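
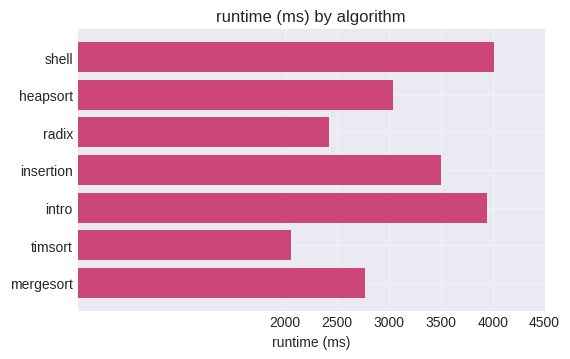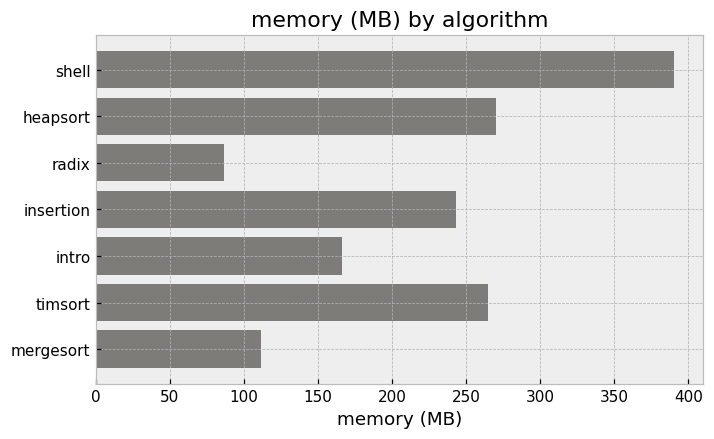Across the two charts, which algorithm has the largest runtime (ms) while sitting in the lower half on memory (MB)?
Chart 2 median memory (MB) ≈ 250; below-median algorithms: radix, intro, mergesort. Among those, intro has the highest runtime (ms) (≈ 4000).

intro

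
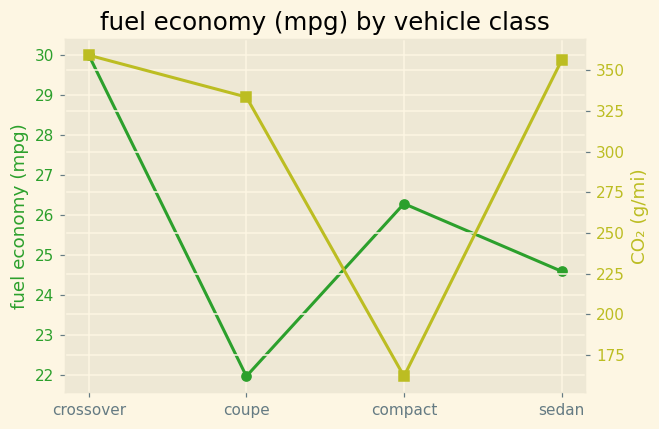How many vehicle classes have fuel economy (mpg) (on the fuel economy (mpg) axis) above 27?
1

Above 27: crossover.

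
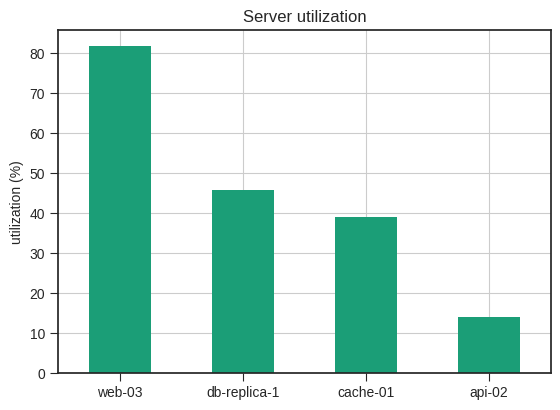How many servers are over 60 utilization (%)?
Above 60: web-03.

1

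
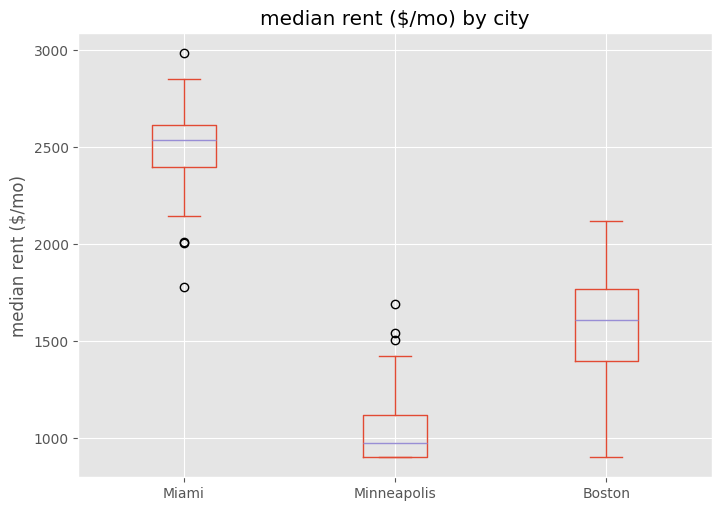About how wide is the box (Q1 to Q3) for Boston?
Q3 ≈ 1800, Q1 ≈ 1400; IQR ≈ 400.

≈ 400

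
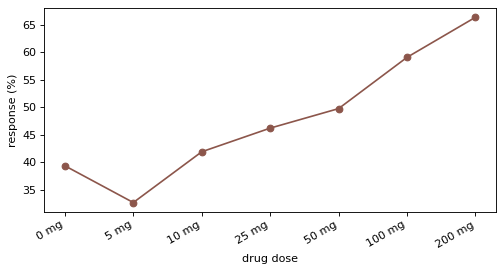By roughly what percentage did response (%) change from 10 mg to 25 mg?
10 mg ≈ 40, 25 mg ≈ 45; (45 − 40) / 40 ≈ +12.5%.

≈ +12.5%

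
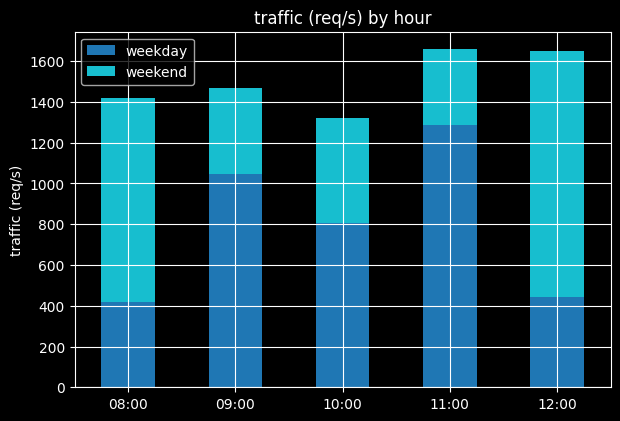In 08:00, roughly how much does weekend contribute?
weekend top ≈ 1400, bottom ≈ 400; segment ≈ 1000.

≈ 1000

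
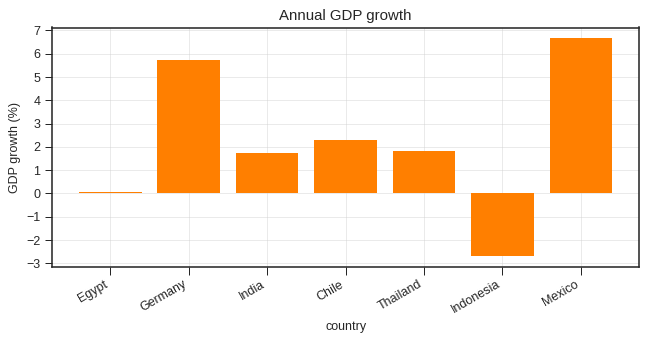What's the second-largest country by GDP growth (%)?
Top 3: Mexico ≈ 7, Germany ≈ 6, Chile ≈ 2.

Germany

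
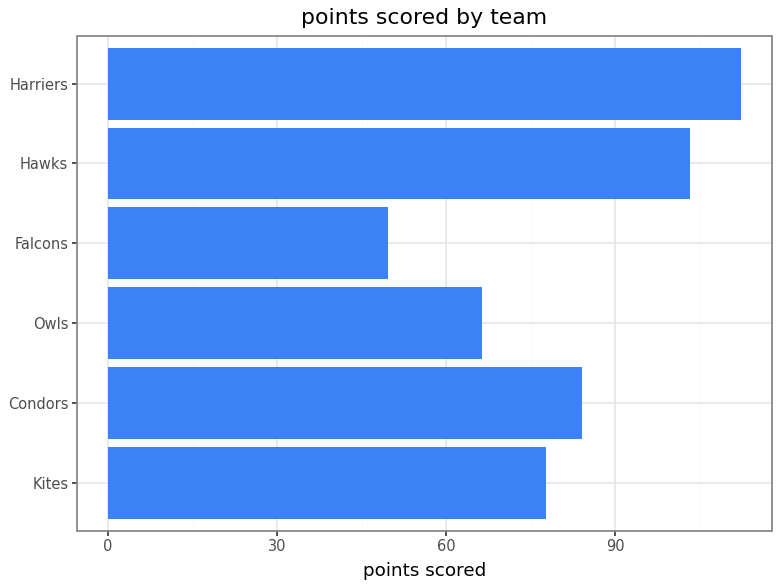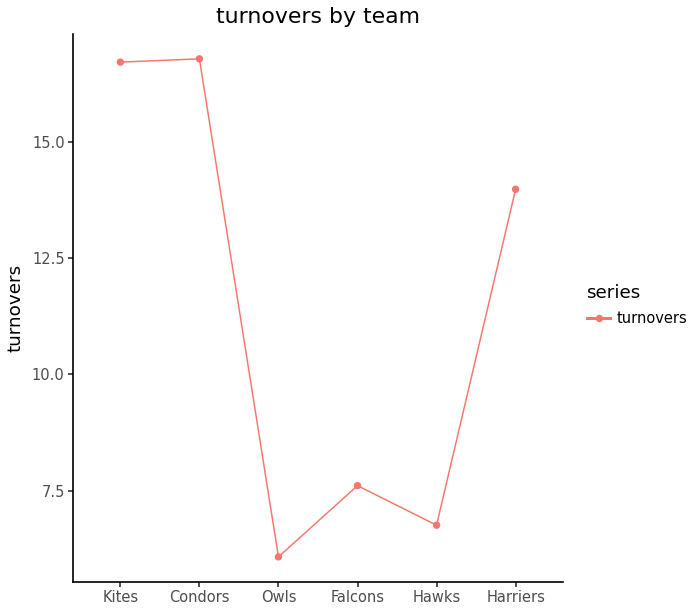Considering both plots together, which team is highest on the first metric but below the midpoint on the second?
Chart 2 median turnovers ≈ 10; below-median teams: Owls, Falcons, Hawks. Among those, Hawks has the highest points scored (≈ 100).

Hawks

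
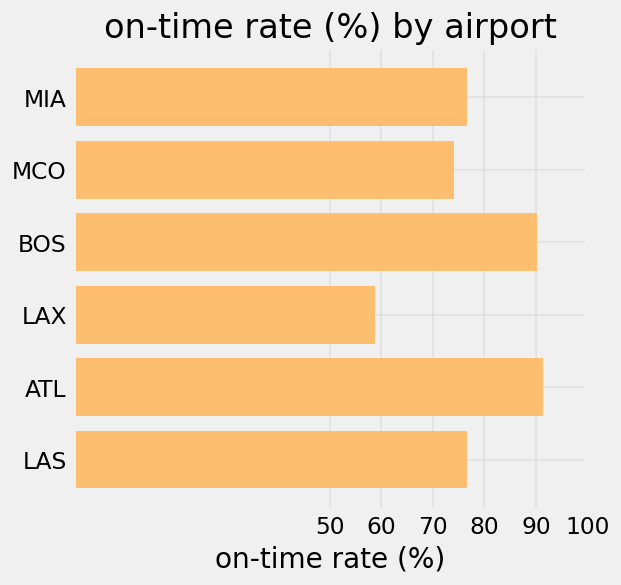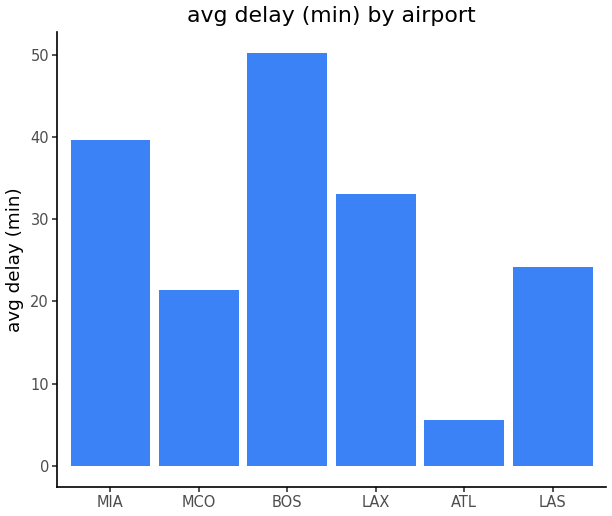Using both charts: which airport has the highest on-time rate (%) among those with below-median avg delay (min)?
ATL

Chart 2 median avg delay (min) ≈ 30; below-median airports: MCO, ATL, LAS. Among those, ATL has the highest on-time rate (%) (≈ 90).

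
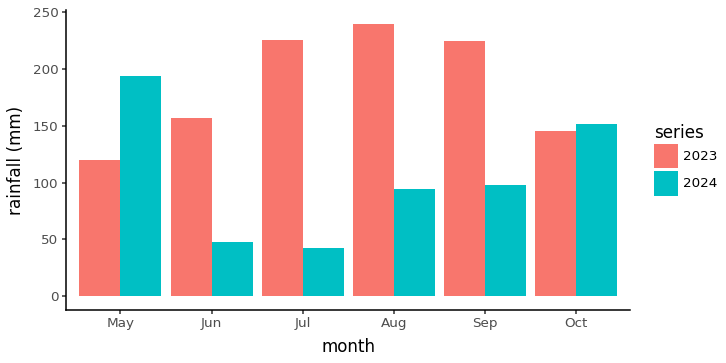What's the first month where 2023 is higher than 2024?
May: 2023 ≈ 120 vs 2024 ≈ 200 (not yet); Jun: 2023 ≈ 160 vs 2024 ≈ 40 (first crossover).

Jun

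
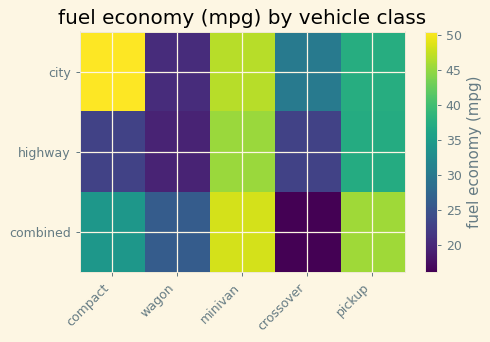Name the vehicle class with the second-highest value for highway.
pickup

Top 3 for highway: minivan ≈ 45, pickup ≈ 35, crossover ≈ 25.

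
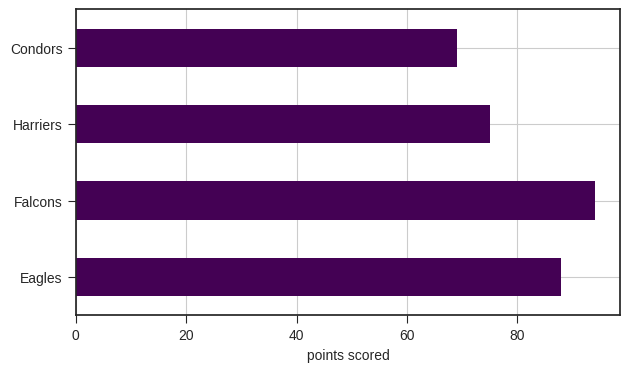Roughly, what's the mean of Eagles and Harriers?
≈ 85

(90 + 80) / 2 ≈ 85.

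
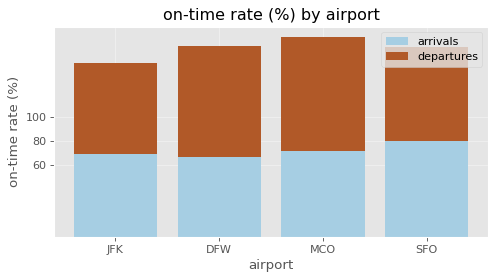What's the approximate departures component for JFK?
≈ 80

departures top ≈ 140, bottom ≈ 60; segment ≈ 80.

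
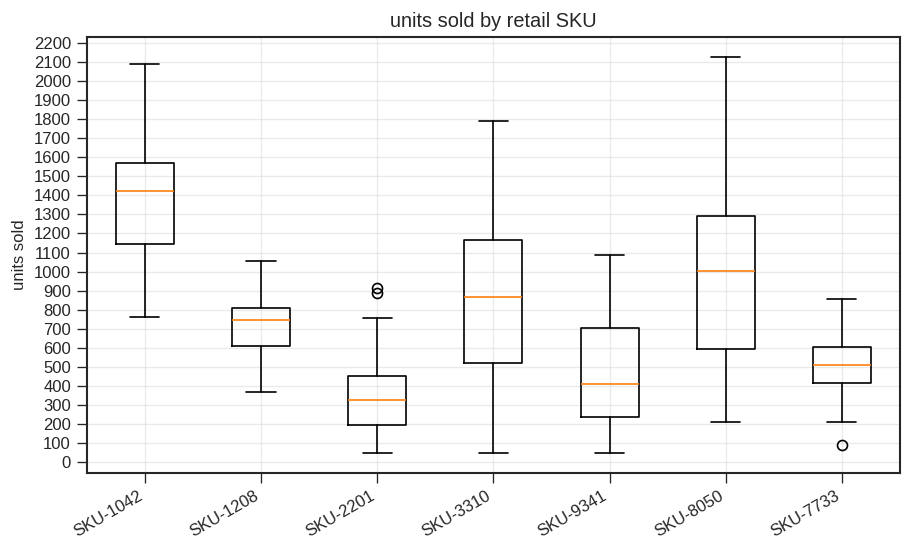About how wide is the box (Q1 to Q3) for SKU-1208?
Q3 ≈ 800, Q1 ≈ 600; IQR ≈ 200.

≈ 200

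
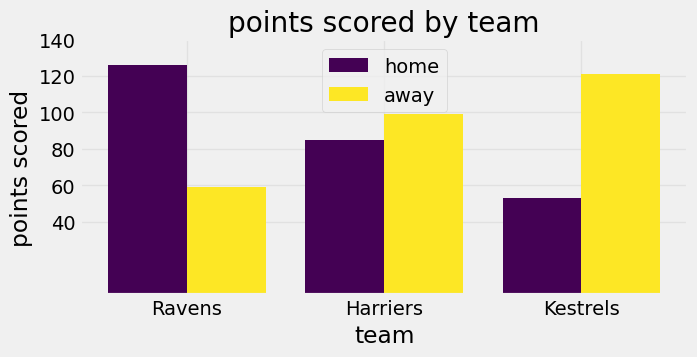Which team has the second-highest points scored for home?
Harriers

Top 3 for home: Ravens ≈ 120, Harriers ≈ 80, Kestrels ≈ 60.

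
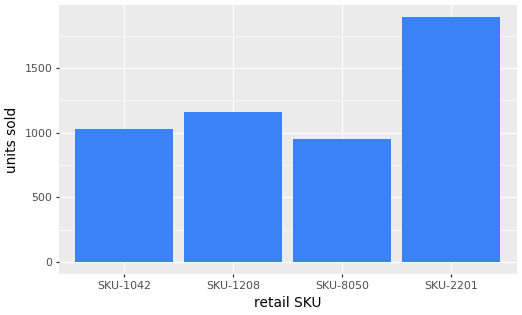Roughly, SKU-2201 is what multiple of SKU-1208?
≈ 1.5×

SKU-2201 ≈ 1800, SKU-1208 ≈ 1200; 1800/1200 ≈ 1.5.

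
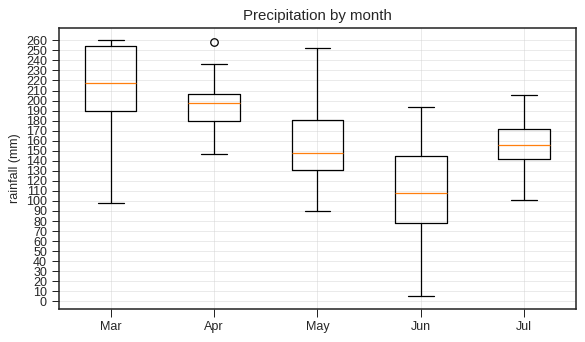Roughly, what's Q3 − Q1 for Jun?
Q3 ≈ 140, Q1 ≈ 80; IQR ≈ 60.

≈ 60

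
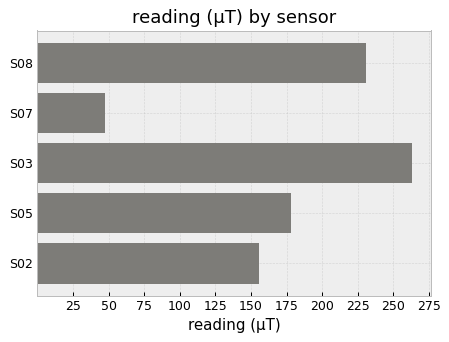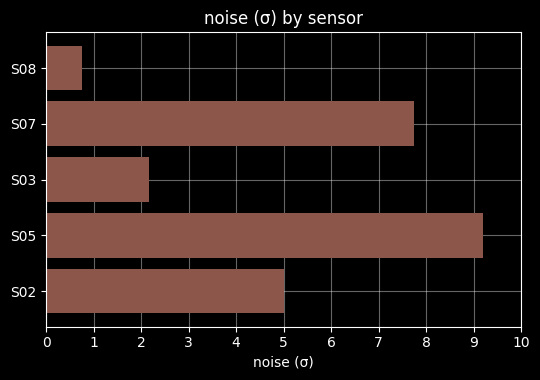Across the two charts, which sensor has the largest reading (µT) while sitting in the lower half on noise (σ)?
Chart 2 median noise (σ) ≈ 5; below-median sensors: S08, S03. Among those, S03 has the highest reading (µT) (≈ 275).

S03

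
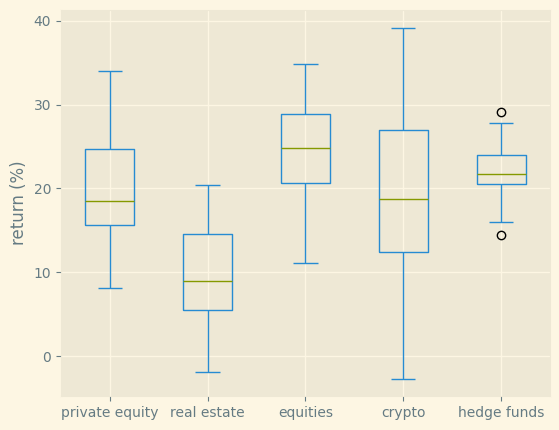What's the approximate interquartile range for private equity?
Q3 ≈ 24, Q1 ≈ 16; IQR ≈ 8.

≈ 8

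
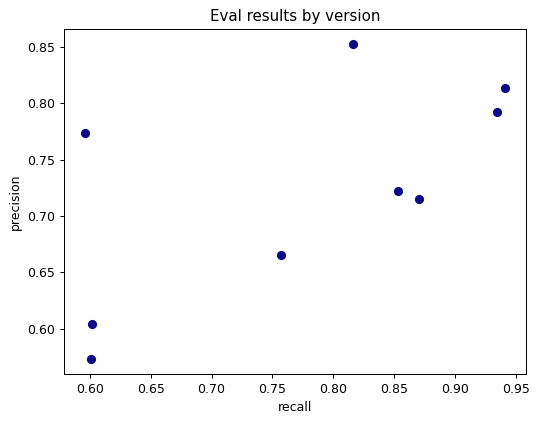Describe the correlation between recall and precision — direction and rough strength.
Points are positively correlated; moderate (|r| ≈ 0.6).

positive, moderate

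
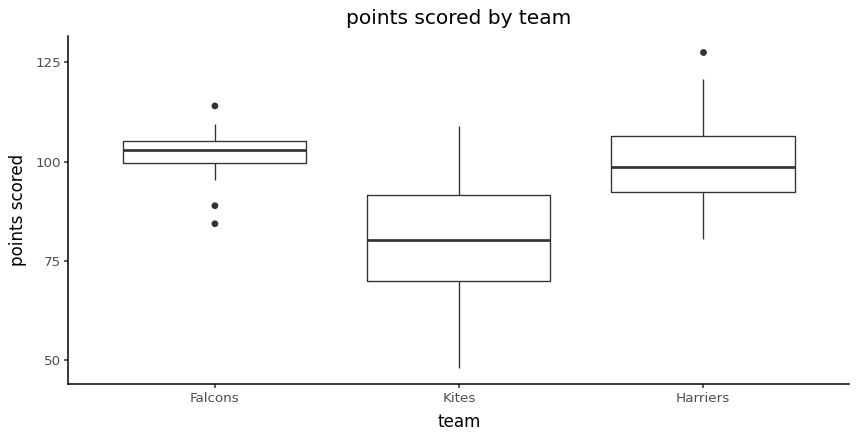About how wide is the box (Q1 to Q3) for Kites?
≈ 22

Q3 ≈ 92, Q1 ≈ 70; IQR ≈ 22.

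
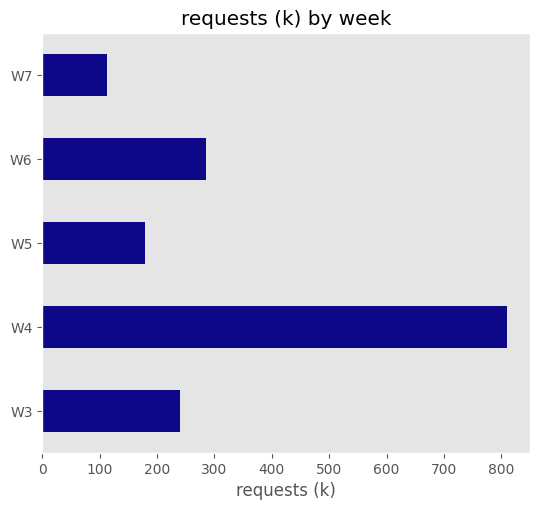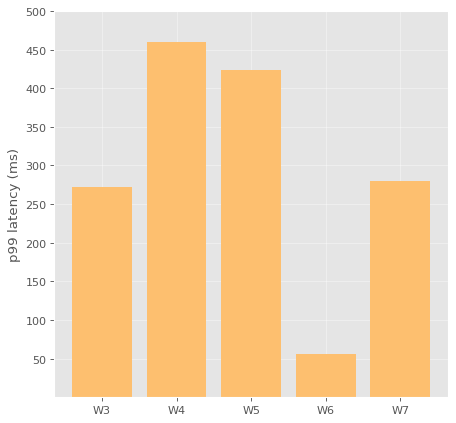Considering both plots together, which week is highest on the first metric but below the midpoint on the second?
W6

Chart 2 median p99 latency (ms) ≈ 300; below-median weeks: W3, W6. Among those, W6 has the highest requests (k) (≈ 300).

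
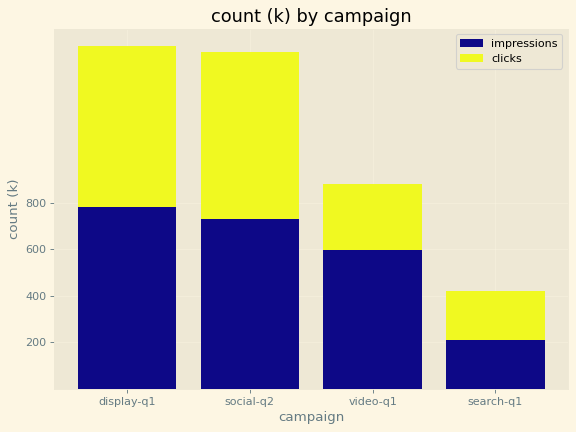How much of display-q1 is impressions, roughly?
impressions top ≈ 800, bottom ≈ 0; segment ≈ 800.

≈ 800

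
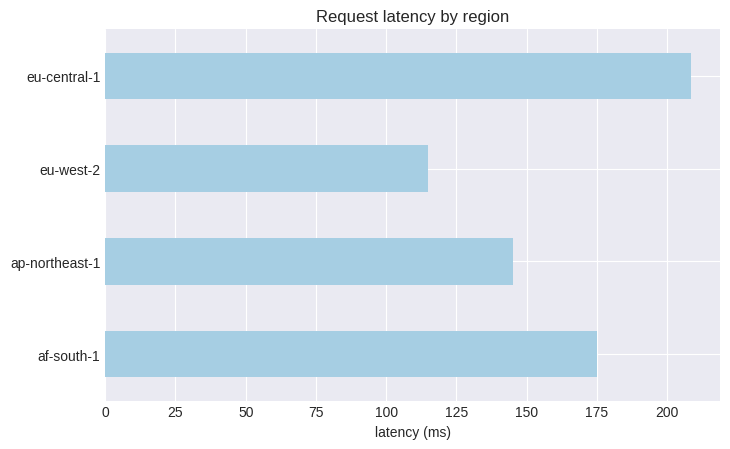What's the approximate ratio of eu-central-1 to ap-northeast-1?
≈ 1.43×

eu-central-1 ≈ 200, ap-northeast-1 ≈ 140; 200/140 ≈ 1.43.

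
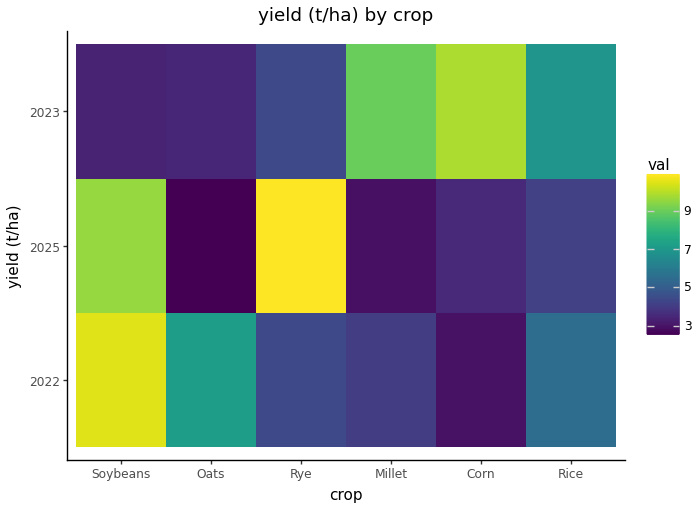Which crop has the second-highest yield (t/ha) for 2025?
Top 3 for 2025: Rye ≈ 11, Soybeans ≈ 10, Rice ≈ 4.

Soybeans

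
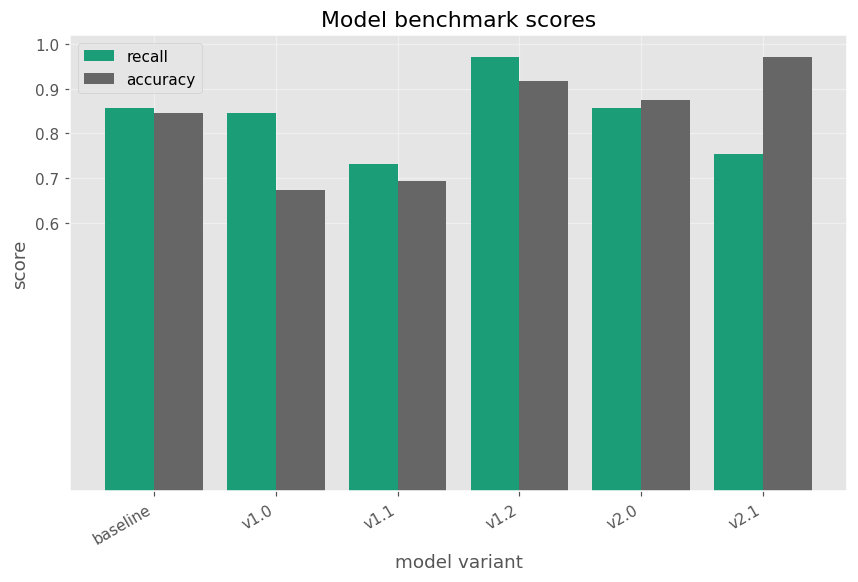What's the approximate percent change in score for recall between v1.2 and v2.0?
≈ -10%

v1.2 ≈ 1.0, v2.0 ≈ 0.9; (0.9 − 1.0) / 1.0 ≈ -10%.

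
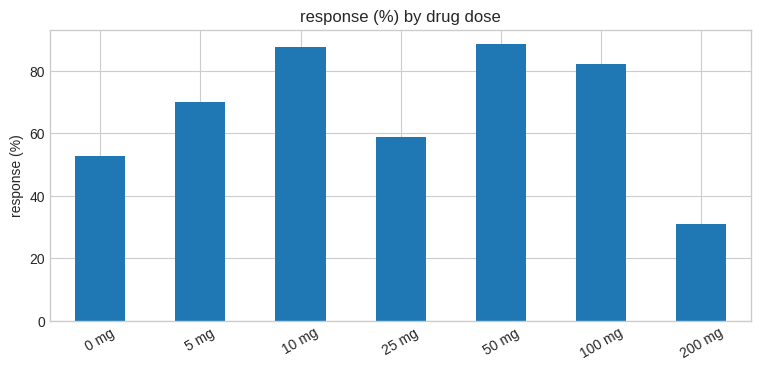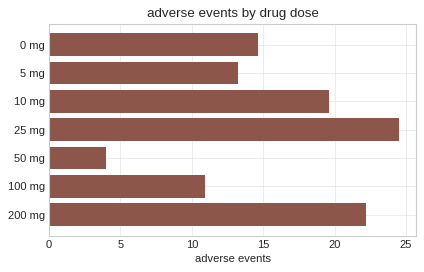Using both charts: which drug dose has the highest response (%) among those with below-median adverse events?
50 mg

Chart 2 median adverse events ≈ 15; below-median drug doses: 5 mg, 50 mg, 100 mg. Among those, 50 mg has the highest response (%) (≈ 90).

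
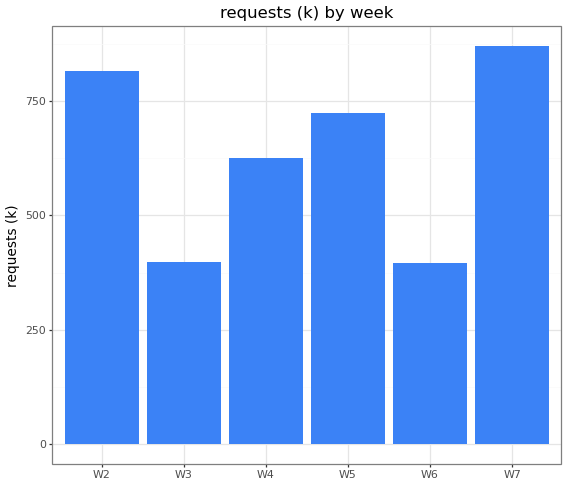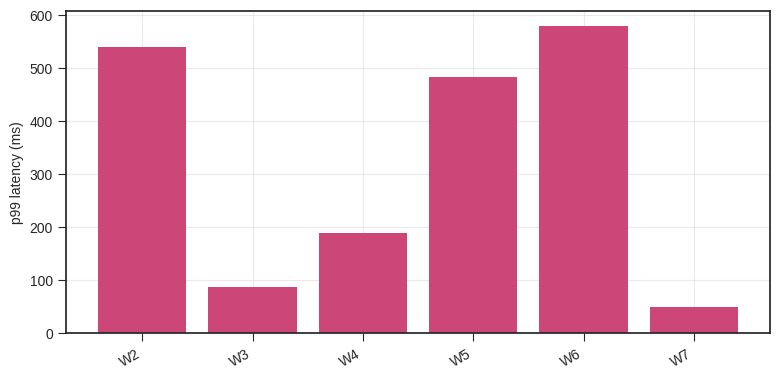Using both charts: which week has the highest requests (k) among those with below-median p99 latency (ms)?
W7

Chart 2 median p99 latency (ms) ≈ 300; below-median weeks: W3, W4, W7. Among those, W7 has the highest requests (k) (≈ 900).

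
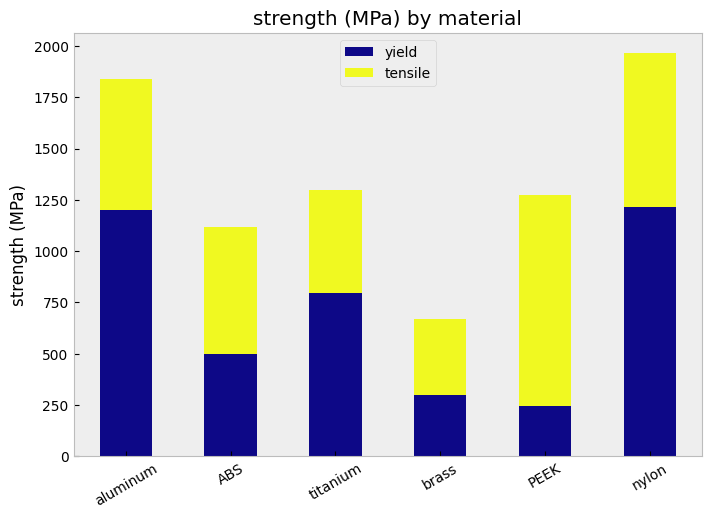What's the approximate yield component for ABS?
≈ 400

yield top ≈ 400, bottom ≈ 0; segment ≈ 400.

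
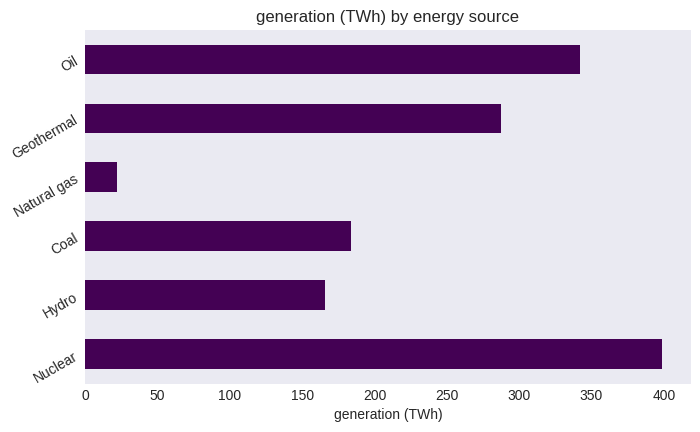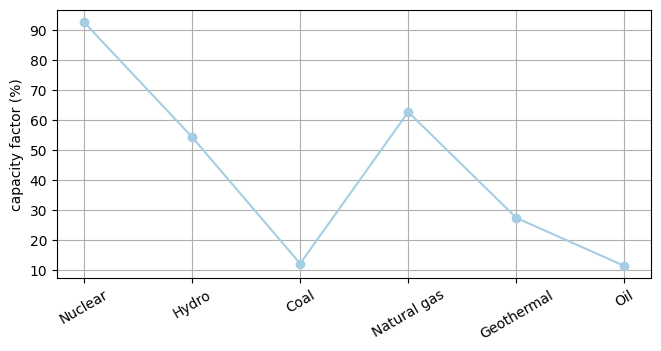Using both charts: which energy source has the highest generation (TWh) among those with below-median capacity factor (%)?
Oil

Chart 2 median capacity factor (%) ≈ 40; below-median energy sources: Coal, Geothermal, Oil. Among those, Oil has the highest generation (TWh) (≈ 350).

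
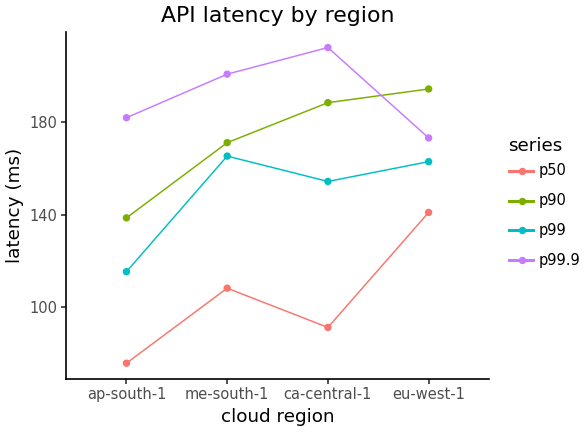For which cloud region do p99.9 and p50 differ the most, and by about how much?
ca-central-1, ≈ 120 ms

ca-central-1: p99.9 ≈ 220, p50 ≈ 100 → gap ≈ 120. Next-largest (ap-south-1) is only ≈ 100.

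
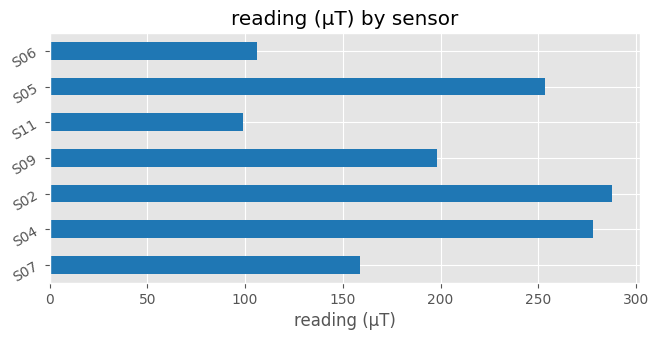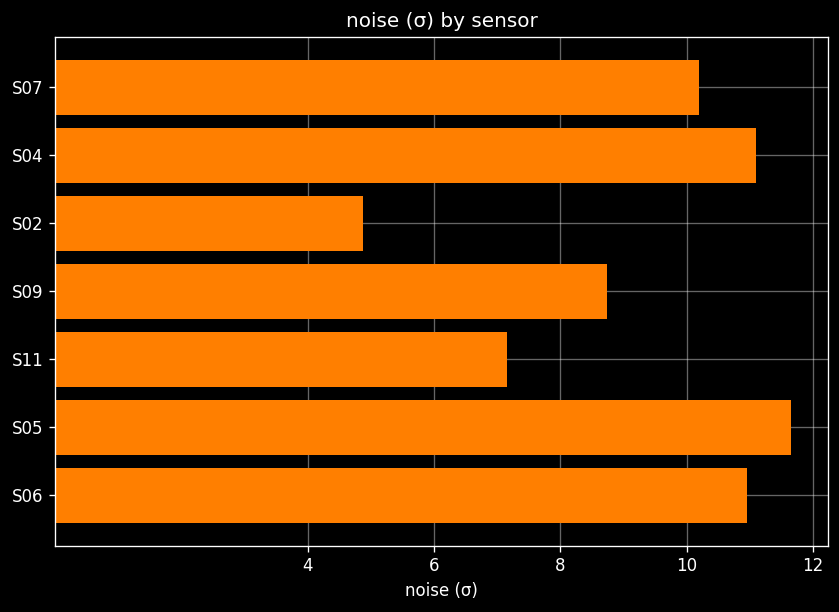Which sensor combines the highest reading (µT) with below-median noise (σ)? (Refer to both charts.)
Chart 2 median noise (σ) ≈ 10; below-median sensors: S02, S09, S11. Among those, S02 has the highest reading (µT) (≈ 300).

S02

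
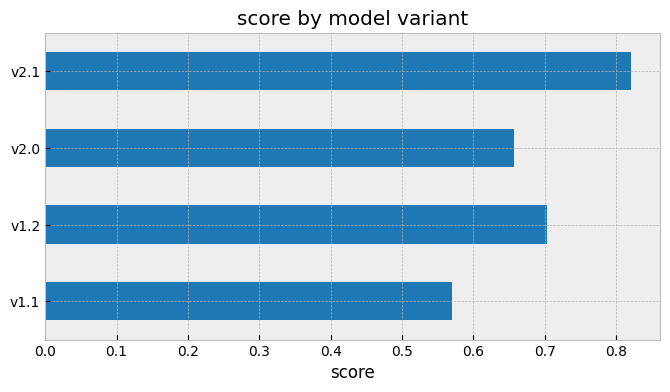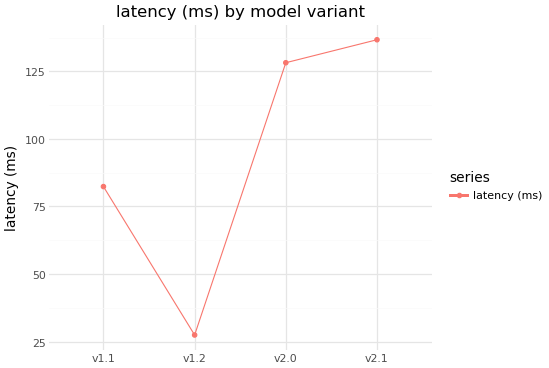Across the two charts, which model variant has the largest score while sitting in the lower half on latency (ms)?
v1.2

Chart 2 median latency (ms) ≈ 100; below-median model variants: v1.1, v1.2. Among those, v1.2 has the highest score (≈ 0.7).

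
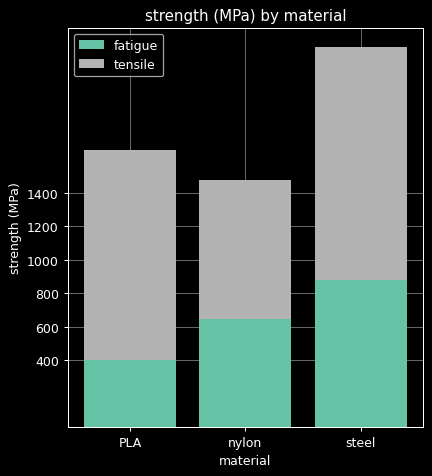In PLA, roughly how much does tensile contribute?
tensile top ≈ 1600, bottom ≈ 400; segment ≈ 1200.

≈ 1200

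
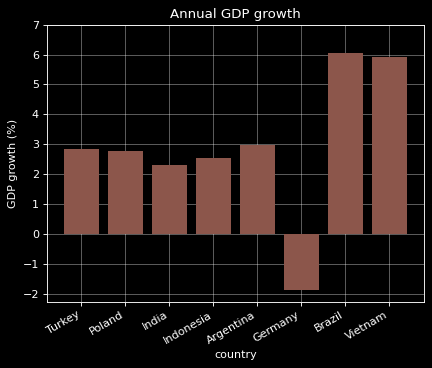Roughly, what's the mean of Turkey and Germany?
≈ 0

(3 + -2) / 2 ≈ 0.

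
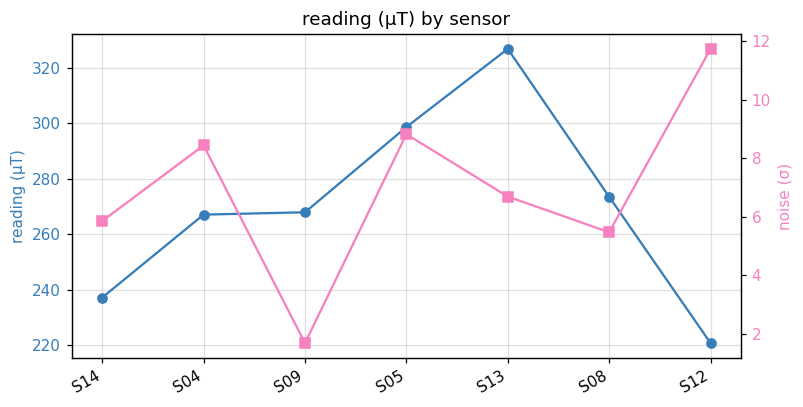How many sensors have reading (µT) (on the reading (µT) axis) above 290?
2

Above 290: S05, S13.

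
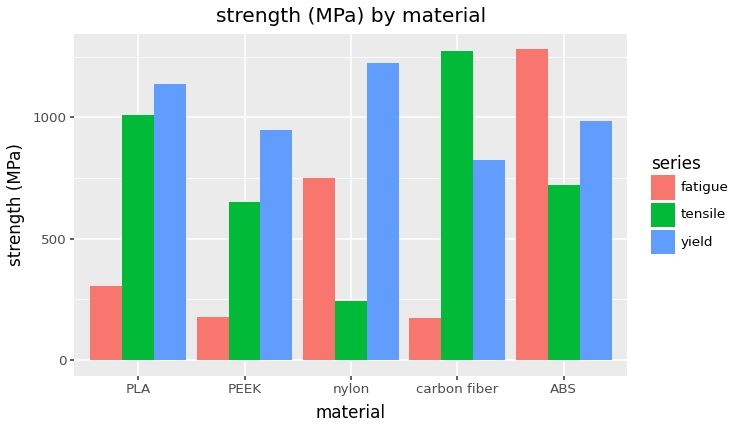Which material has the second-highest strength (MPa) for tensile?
PLA

Top 3 for tensile: carbon fiber ≈ 1200, PLA ≈ 1000, ABS ≈ 800.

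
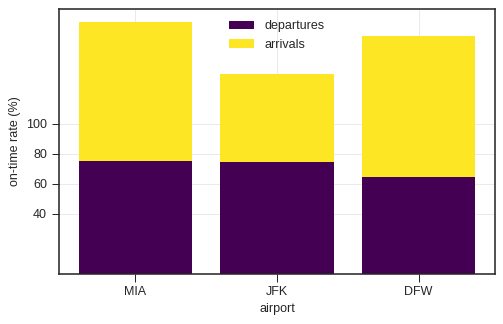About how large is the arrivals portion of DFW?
arrivals top ≈ 160, bottom ≈ 60; segment ≈ 100.

≈ 100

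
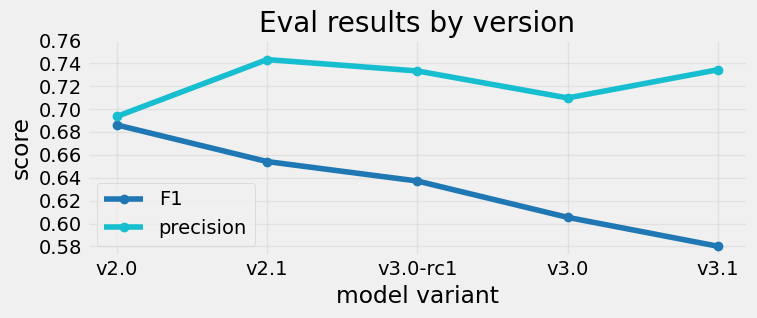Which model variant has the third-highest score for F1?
v3.0-rc1

Top 4 for F1: v2.0 ≈ 0.68, v2.1 ≈ 0.66, v3.0-rc1 ≈ 0.64, v3.0 ≈ 0.60.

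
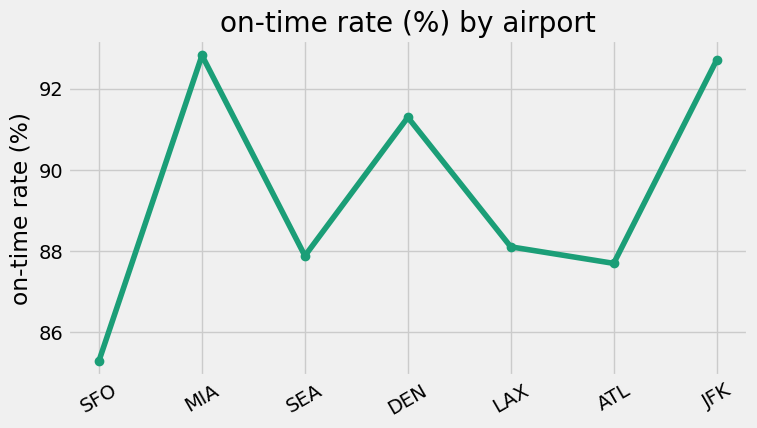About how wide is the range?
≈ 8

Max MIA ≈ 93, min SFO ≈ 85; range ≈ 8.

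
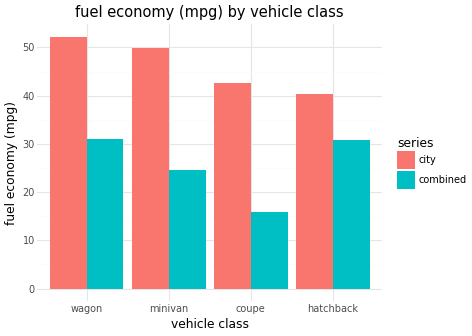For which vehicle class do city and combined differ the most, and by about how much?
coupe, ≈ 30 mpg

coupe: city ≈ 45, combined ≈ 15 → gap ≈ 30. Next-largest (minivan) is only ≈ 25.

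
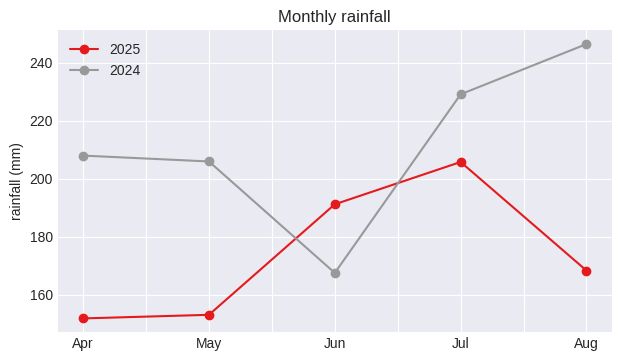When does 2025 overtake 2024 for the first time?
Jun

May: 2025 ≈ 150 vs 2024 ≈ 210 (not yet); Jun: 2025 ≈ 190 vs 2024 ≈ 170 (first crossover).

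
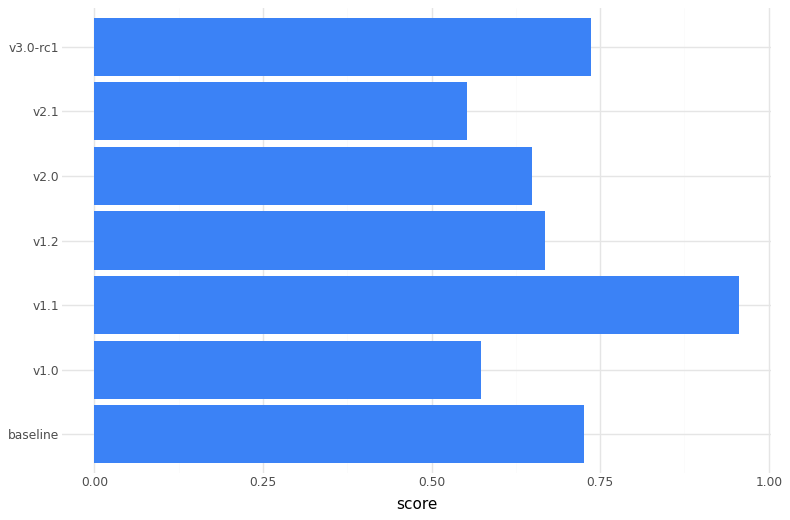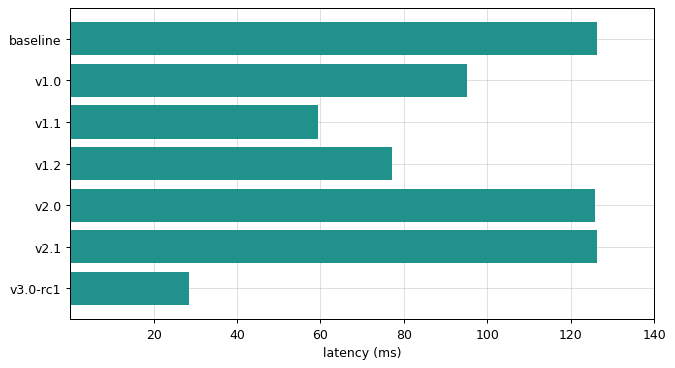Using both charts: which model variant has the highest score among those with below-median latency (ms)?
v1.1

Chart 2 median latency (ms) ≈ 100; below-median model variants: v1.1, v1.2, v3.0-rc1. Among those, v1.1 has the highest score (≈ 1).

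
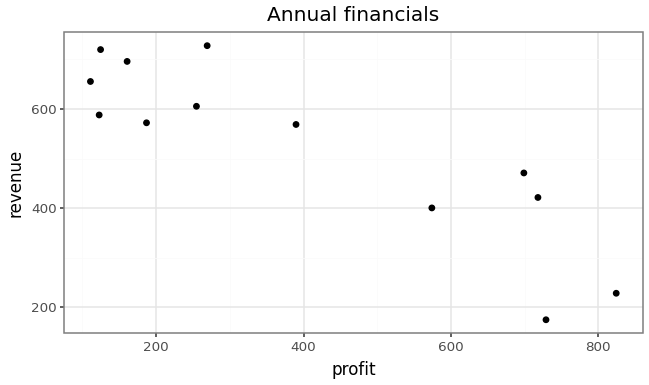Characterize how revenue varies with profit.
Points are negatively correlated; strong (|r| ≈ 0.9).

negative, strong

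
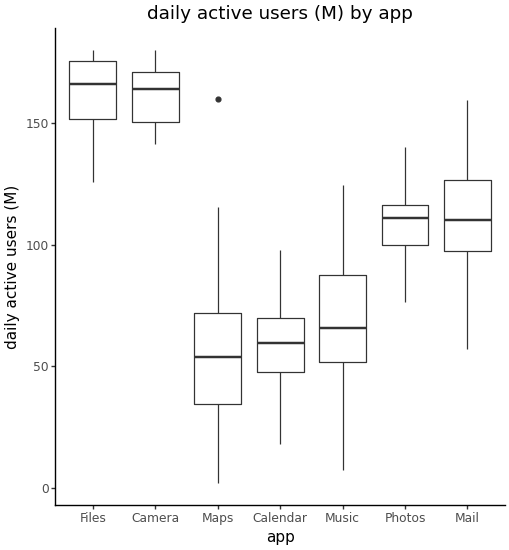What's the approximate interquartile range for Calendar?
Q3 ≈ 70, Q1 ≈ 50; IQR ≈ 20.

≈ 20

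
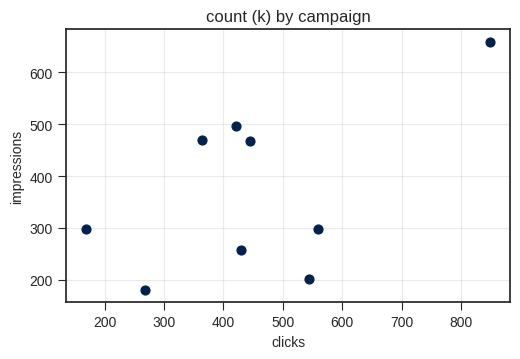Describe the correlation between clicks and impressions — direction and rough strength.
positive, moderate

Points are positively correlated; moderate (|r| ≈ 0.5).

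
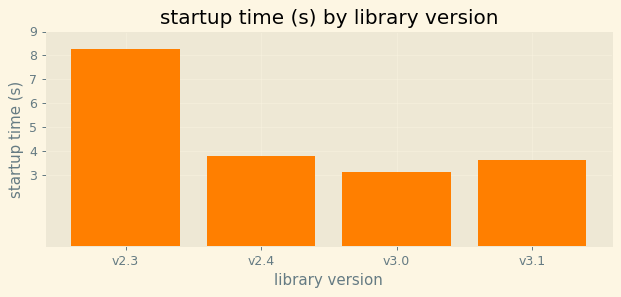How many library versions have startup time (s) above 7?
1

Above 7: v2.3.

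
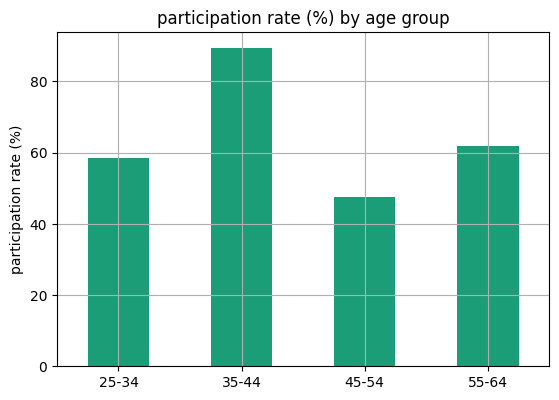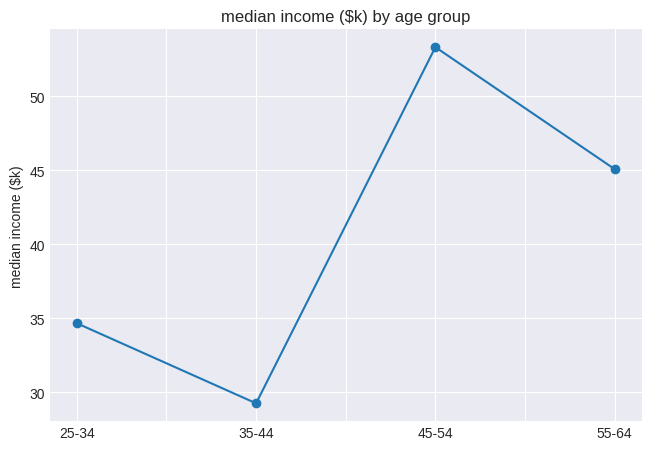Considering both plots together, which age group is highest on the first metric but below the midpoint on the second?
Chart 2 median median income ($k) ≈ 40; below-median age groups: 25-34, 35-44. Among those, 35-44 has the highest participation rate (%) (≈ 90).

35-44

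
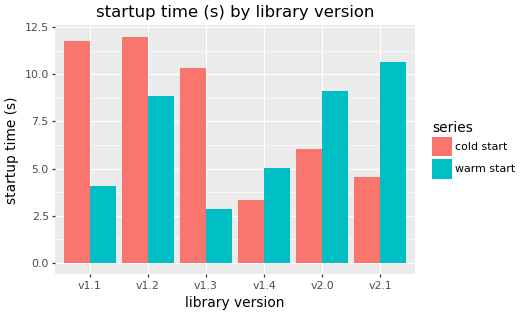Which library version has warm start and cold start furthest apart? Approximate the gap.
v1.1, ≈ 8 s

v1.1: warm start ≈ 4, cold start ≈ 12 → gap ≈ 8. Next-largest (v1.3) is only ≈ 7.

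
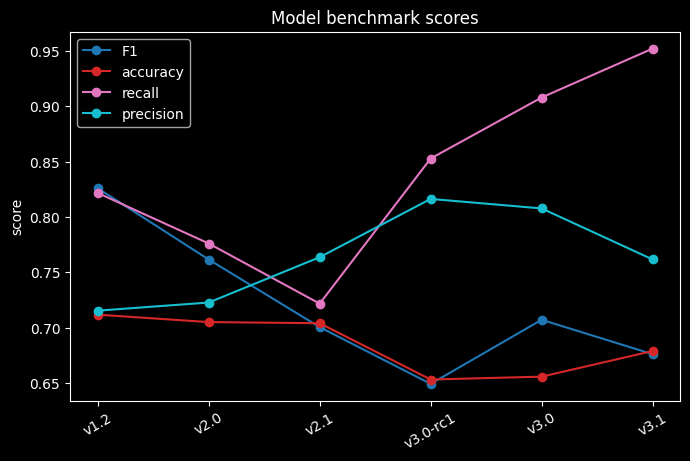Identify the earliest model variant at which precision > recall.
v2.0: precision ≈ 0.70 vs recall ≈ 0.80 (not yet); v2.1: precision ≈ 0.75 vs recall ≈ 0.70 (first crossover).

v2.1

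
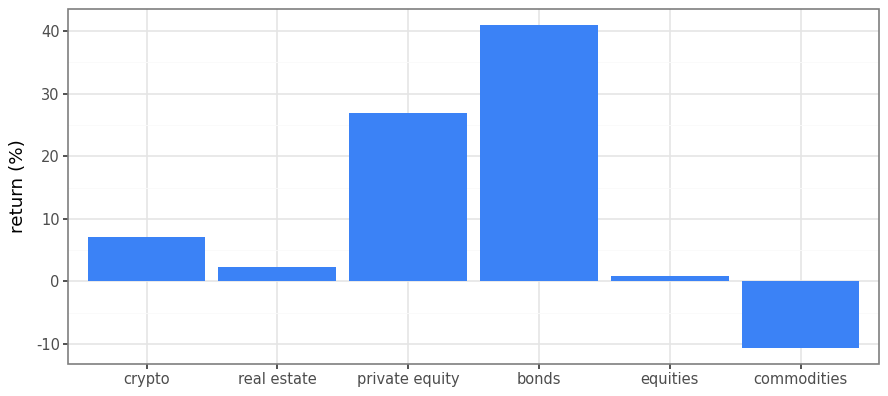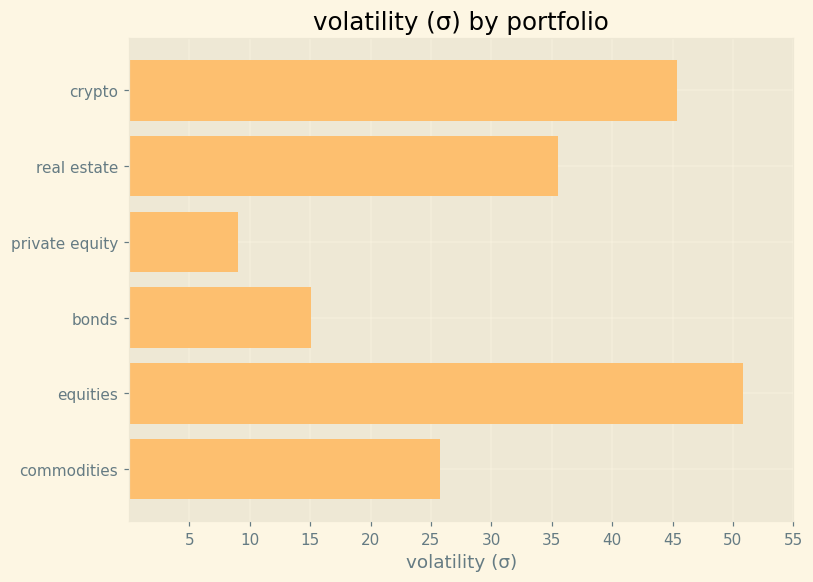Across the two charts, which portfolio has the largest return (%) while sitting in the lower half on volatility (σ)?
Chart 2 median volatility (σ) ≈ 30; below-median portfolios: private equity, bonds, commodities. Among those, bonds has the highest return (%) (≈ 40).

bonds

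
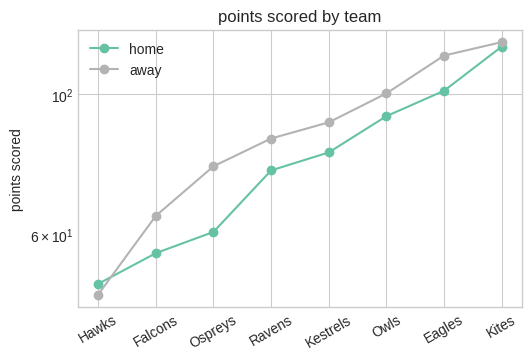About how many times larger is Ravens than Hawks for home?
Ravens ≈ 80, Hawks ≈ 50; 80/50 ≈ 1.6.

≈ 1.6×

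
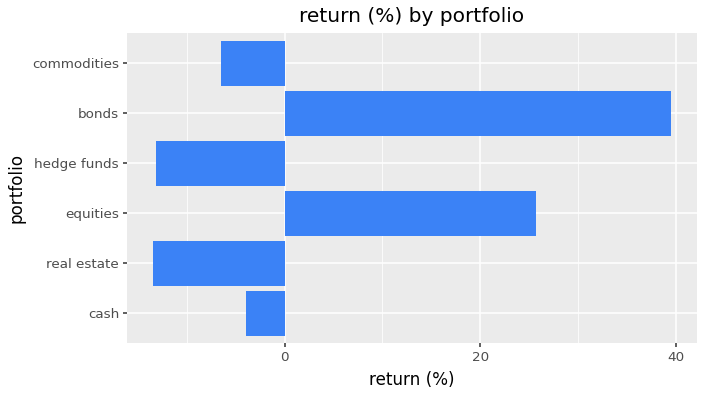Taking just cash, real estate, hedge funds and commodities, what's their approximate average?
(-5 + -15 + -15 + -5) / 4 ≈ -10.

≈ -10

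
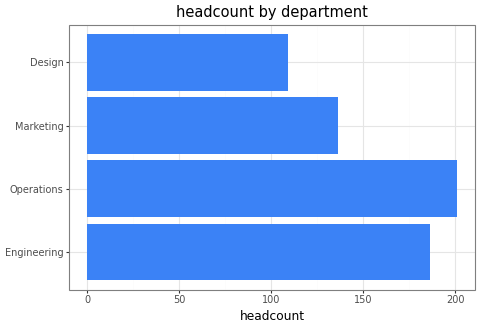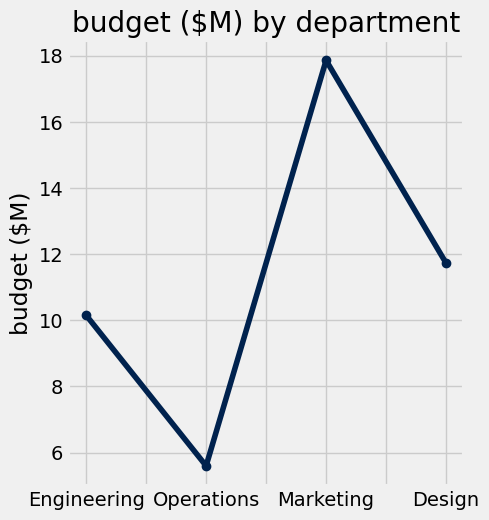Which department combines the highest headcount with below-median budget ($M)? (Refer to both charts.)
Chart 2 median budget ($M) ≈ 10; below-median departments: Engineering, Operations. Among those, Operations has the highest headcount (≈ 200).

Operations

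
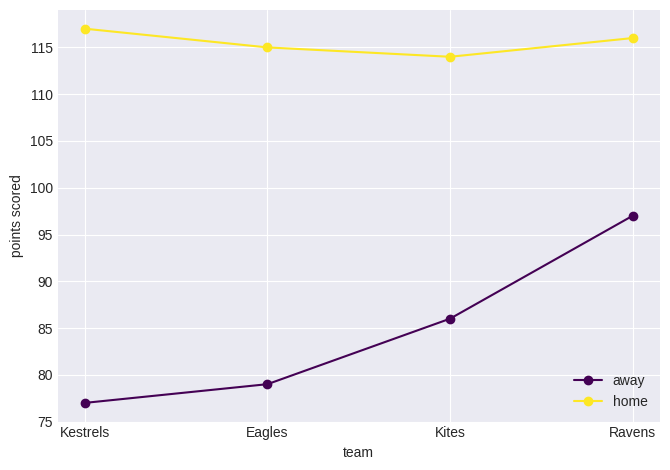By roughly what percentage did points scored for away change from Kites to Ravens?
≈ +11.8%

Kites ≈ 85, Ravens ≈ 95; (95 − 85) / 85 ≈ +11.8%.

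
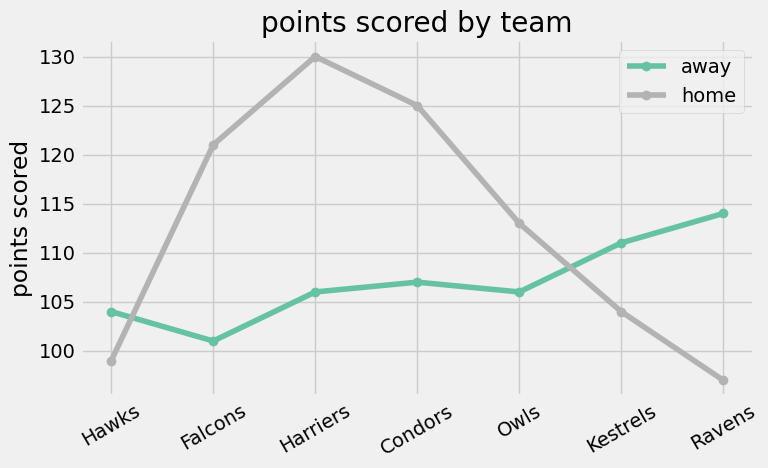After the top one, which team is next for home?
Top 3 for home: Harriers ≈ 130, Condors ≈ 125, Falcons ≈ 120.

Condors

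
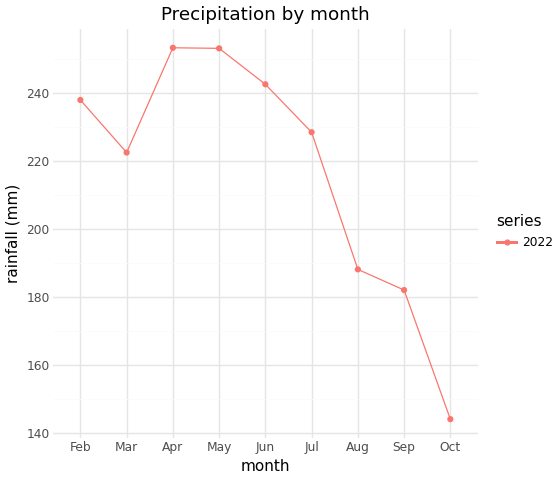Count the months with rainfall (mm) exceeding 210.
6

Above 210: Feb, Mar, Apr, May, Jun, Jul.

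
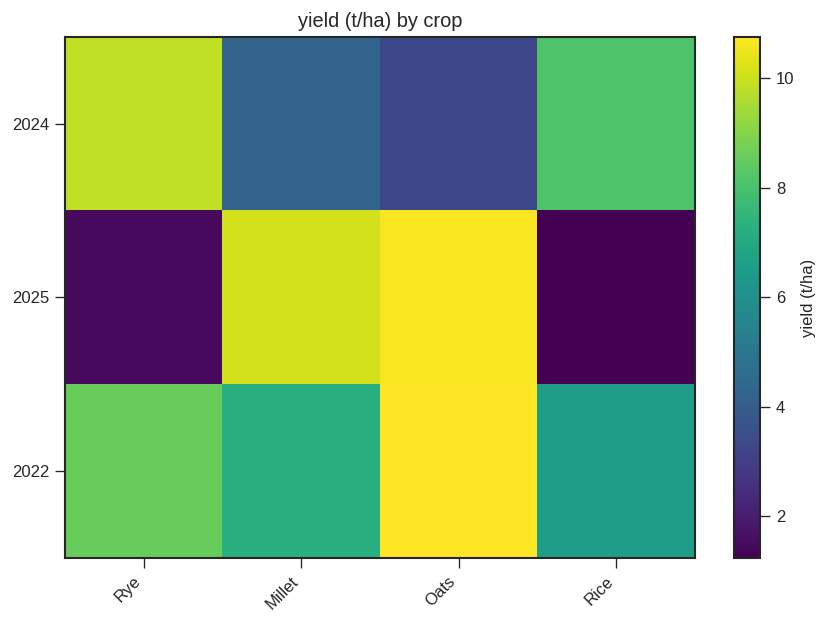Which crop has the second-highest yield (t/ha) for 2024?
Rice

Top 3 for 2024: Rye ≈ 10, Rice ≈ 8, Millet ≈ 4.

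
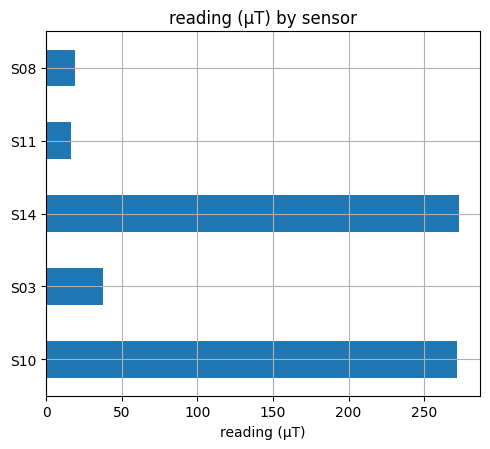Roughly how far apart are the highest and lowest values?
≈ 250

Max S14 ≈ 275, min S11 ≈ 25; range ≈ 250.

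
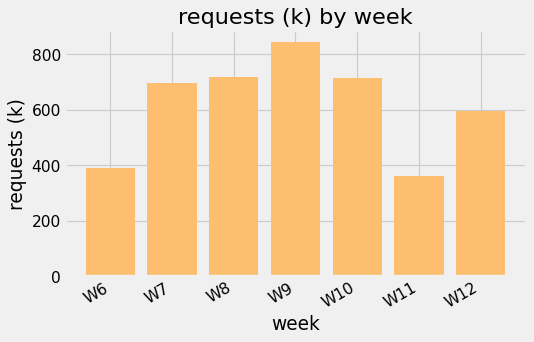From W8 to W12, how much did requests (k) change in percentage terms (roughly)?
≈ -14.3%

W8 ≈ 700, W12 ≈ 600; (600 − 700) / 700 ≈ -14.3%.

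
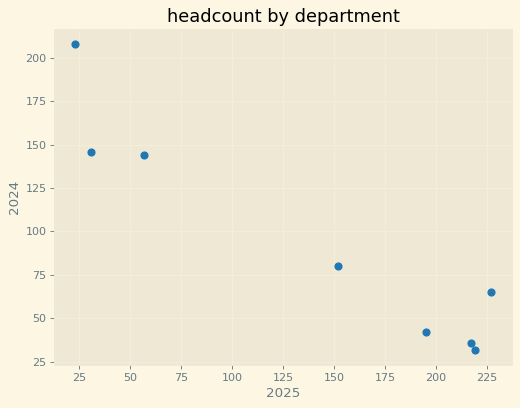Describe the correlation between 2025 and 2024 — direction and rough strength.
Points are negatively correlated; strong (|r| ≈ 0.9).

negative, strong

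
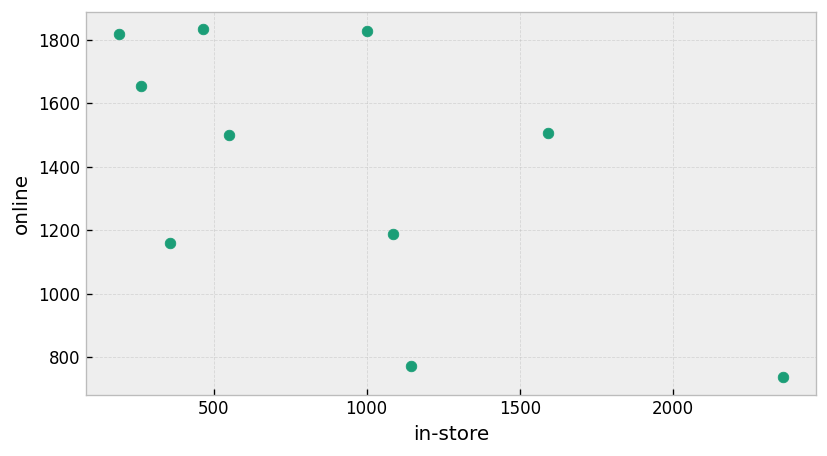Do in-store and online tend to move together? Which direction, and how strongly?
negative, moderate

Points are negatively correlated; moderate (|r| ≈ 0.6).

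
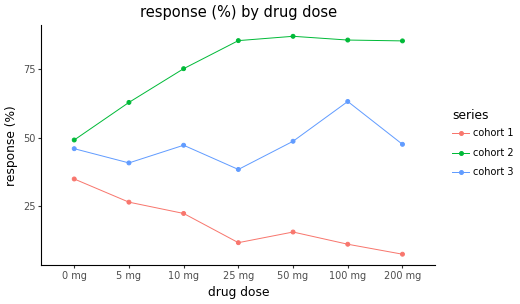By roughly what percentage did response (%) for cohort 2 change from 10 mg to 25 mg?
≈ +12.5%

10 mg ≈ 80, 25 mg ≈ 90; (90 − 80) / 80 ≈ +12.5%.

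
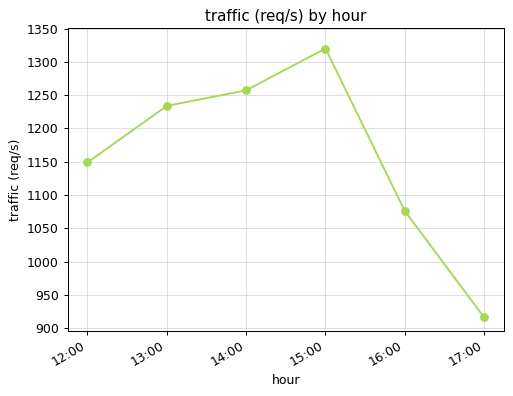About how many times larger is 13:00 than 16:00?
≈ 1.14×

13:00 ≈ 1250, 16:00 ≈ 1100; 1250/1100 ≈ 1.14.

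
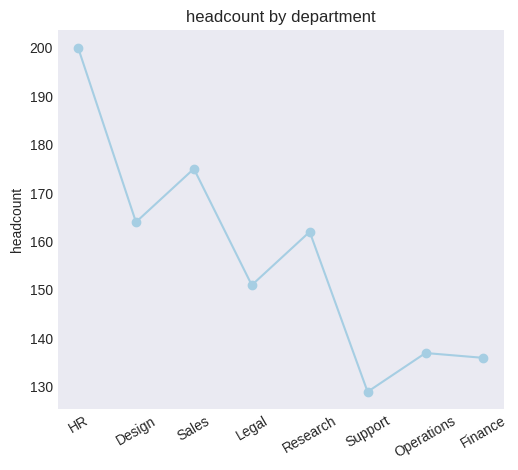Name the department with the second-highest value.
Top 3: HR ≈ 200, Sales ≈ 180, Design ≈ 160.

Sales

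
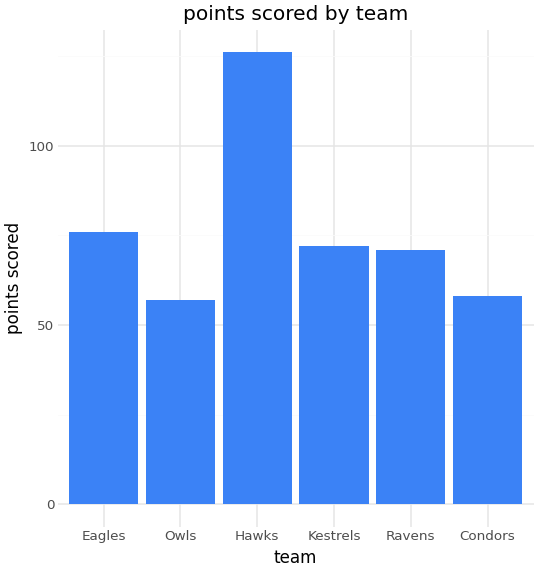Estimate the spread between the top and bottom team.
≈ 60

Max Hawks ≈ 120, min Owls ≈ 60; range ≈ 60.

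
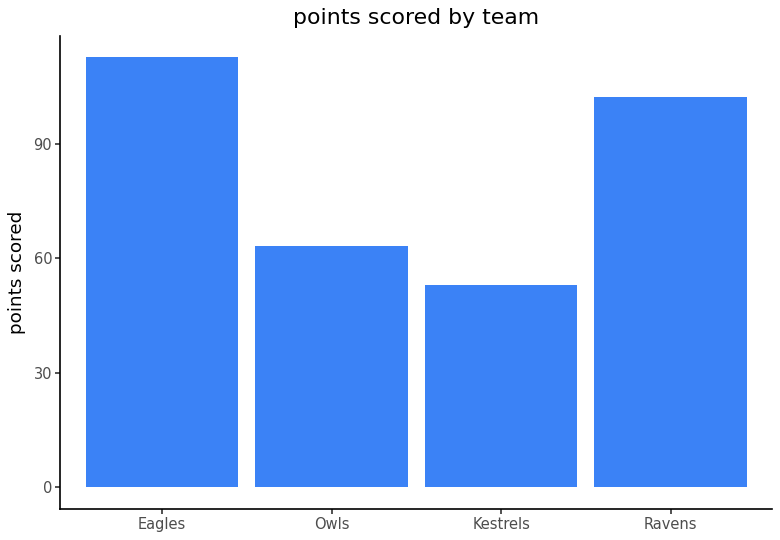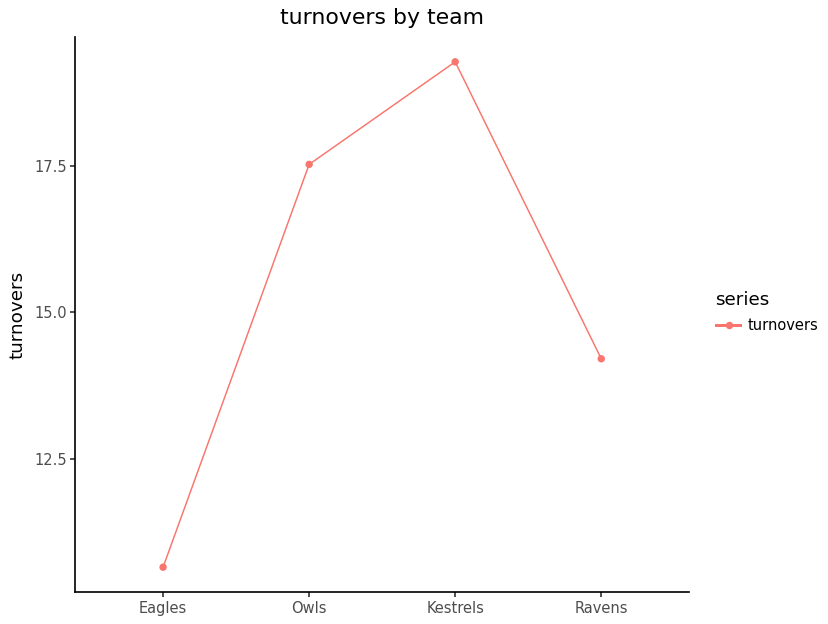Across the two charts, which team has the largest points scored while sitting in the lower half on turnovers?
Chart 2 median turnovers ≈ 16; below-median teams: Eagles, Ravens. Among those, Eagles has the highest points scored (≈ 120).

Eagles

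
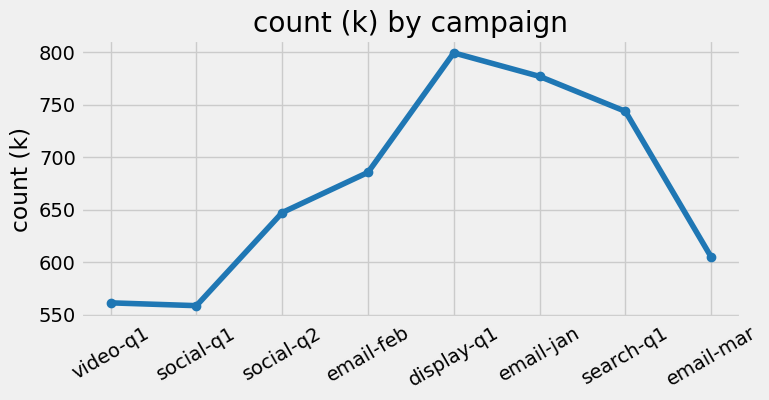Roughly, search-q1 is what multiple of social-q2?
≈ 1.15×

search-q1 ≈ 750, social-q2 ≈ 650; 750/650 ≈ 1.15.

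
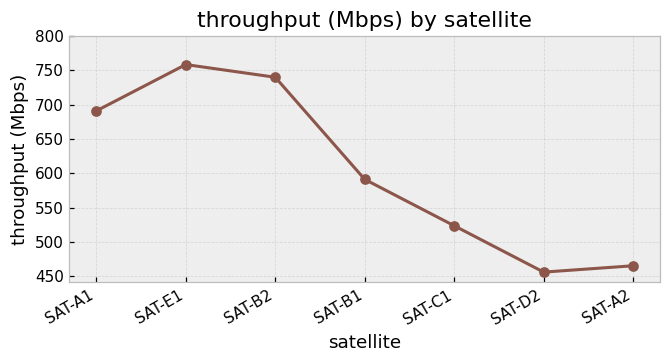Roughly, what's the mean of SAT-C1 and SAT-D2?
(500 + 450) / 2 ≈ 475.

≈ 475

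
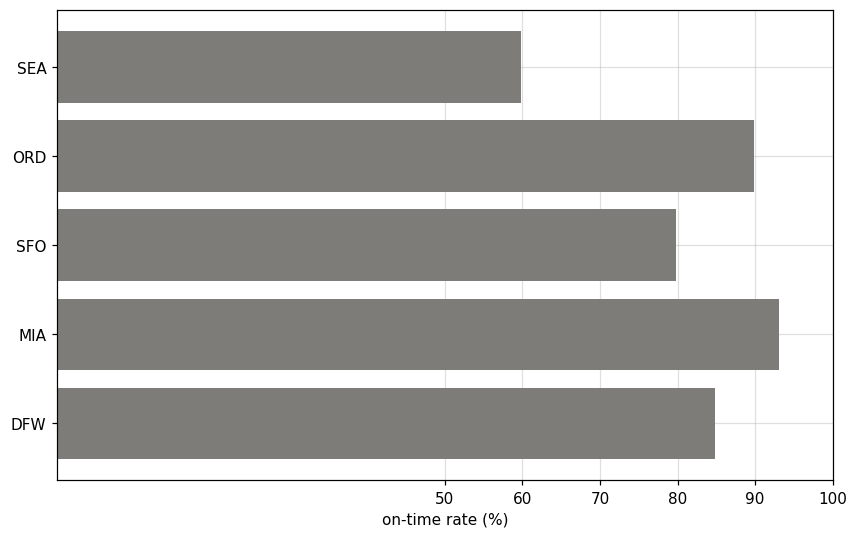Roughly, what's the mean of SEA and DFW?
≈ 70

(60 + 80) / 2 ≈ 70.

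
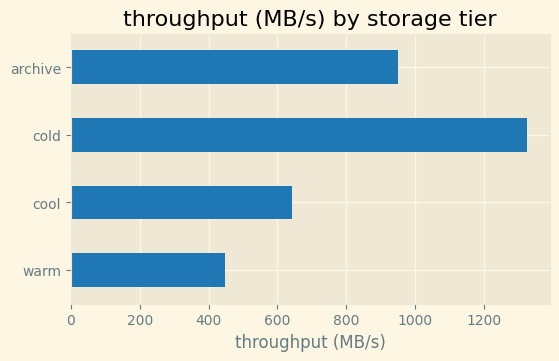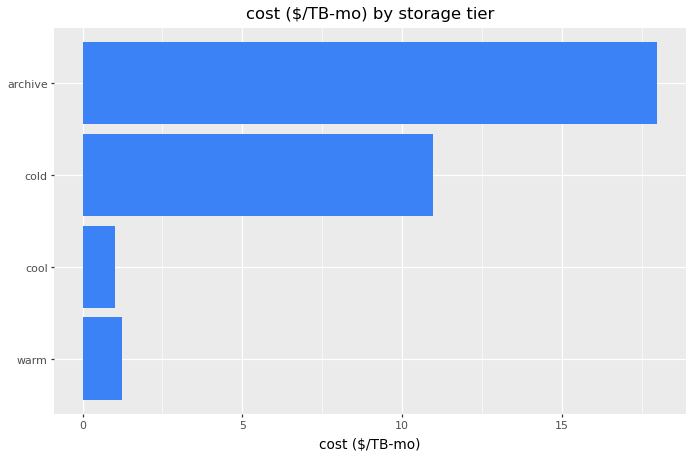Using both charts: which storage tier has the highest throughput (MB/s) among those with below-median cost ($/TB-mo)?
cool

Chart 2 median cost ($/TB-mo) ≈ 6; below-median storage tiers: warm, cool. Among those, cool has the highest throughput (MB/s) (≈ 600).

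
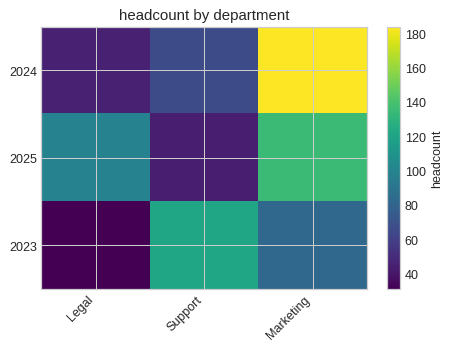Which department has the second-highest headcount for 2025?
Legal

Top 3 for 2025: Marketing ≈ 140, Legal ≈ 100, Support ≈ 40.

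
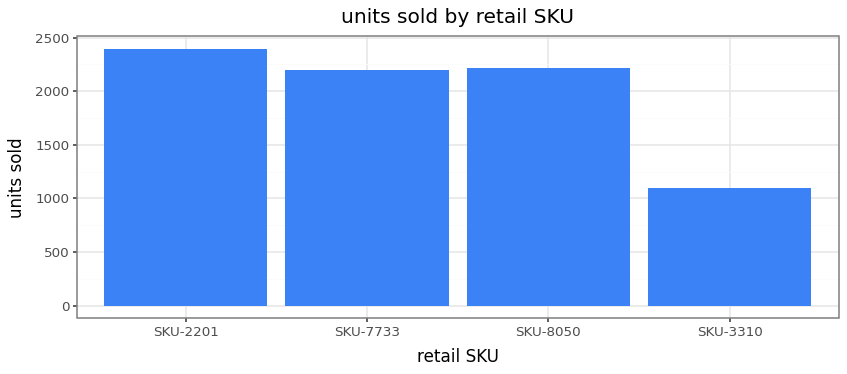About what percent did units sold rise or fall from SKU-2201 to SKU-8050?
SKU-2201 ≈ 2400, SKU-8050 ≈ 2200; (2200 − 2400) / 2400 ≈ -8.3%.

≈ -8.3%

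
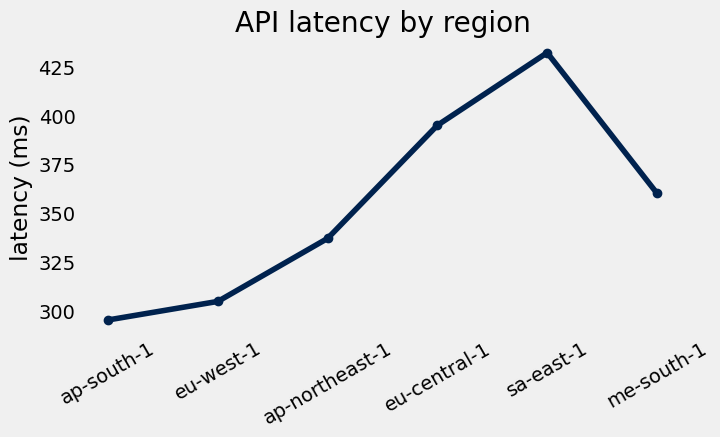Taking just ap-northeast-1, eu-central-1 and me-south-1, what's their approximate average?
(340 + 400 + 360) / 3 ≈ 367.

≈ 367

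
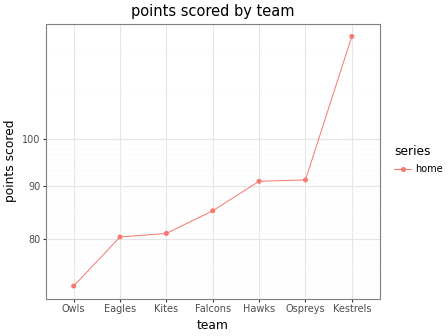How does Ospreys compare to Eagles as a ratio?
Ospreys ≈ 90, Eagles ≈ 80; 90/80 ≈ 1.12.

≈ 1.12×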